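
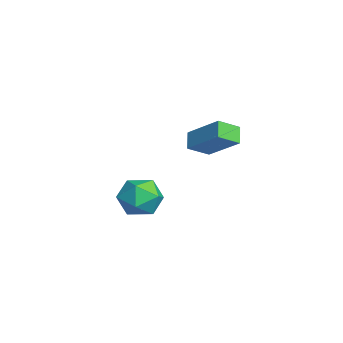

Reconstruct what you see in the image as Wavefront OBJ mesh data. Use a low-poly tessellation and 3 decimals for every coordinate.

v 0.566 1.186 2.019
v 0.879 0.177 2.609
v 1.829 2.269 3.199
v 2.143 1.259 3.789
v 1.277 1.041 1.391
v 1.591 0.031 1.981
v 2.541 2.123 2.571
v 2.854 1.114 3.161
v -2.897 -1.129 -2.525
v -1.985 -0.389 -2.765
v -1.655 -2.611 -2.375
v -0.743 -1.871 -2.615
v -1.334 -1.776 -1.577
v -2.102 -0.86 -1.669
v -1.538 -2.14 -3.471
v -2.306 -1.224 -3.563
v -1.146 -1.013 -3.35
v -1.019 -0.789 -2.179
v -2.621 -2.211 -2.961
v -2.494 -1.987 -1.79
f 2 4 1
f 5 2 1
f 1 4 3
f 3 5 1
f 2 8 4
f 6 2 5
f 6 8 2
f 4 8 3
f 7 5 3
f 3 8 7
f 7 6 5
f 8 6 7
f 9 20 14
f 9 14 10
f 9 10 16
f 9 16 19
f 9 19 20
f 10 14 18
f 14 20 13
f 20 19 11
f 19 16 15
f 16 10 17
f 12 18 13
f 12 13 11
f 12 11 15
f 12 15 17
f 12 17 18
f 13 18 14
f 11 13 20
f 15 11 19
f 17 15 16
f 18 17 10



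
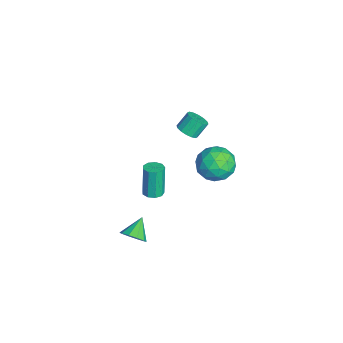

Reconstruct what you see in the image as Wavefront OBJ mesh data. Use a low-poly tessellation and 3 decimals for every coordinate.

v -1.826 1.555 3.395
v -1.235 1.455 3.695
v -1.543 2.065 4.505
v -2.134 2.165 4.205
v -1.19 1.737 3.499
v -1.498 2.348 4.309
v -1.315 1.971 3.275
v -1.623 2.581 4.086
v -1.577 2.093 3.084
v -1.885 2.704 3.894
v -1.906 2.071 2.976
v -2.213 2.682 3.786
v -2.213 1.911 2.98
v -2.521 2.521 3.79
v -2.417 1.655 3.095
v -2.725 2.265 3.905
v -2.462 1.372 3.291
v -2.77 1.983 4.101
v -2.337 1.139 3.514
v -2.645 1.749 4.325
v -2.075 1.016 3.706
v -2.383 1.627 4.516
v -1.747 1.038 3.814
v -2.054 1.649 4.624
v -1.439 1.199 3.81
v -1.747 1.809 4.62
v 0.231 -1.57 -3.885
v 0.79 -1.373 -3.362
v -0.711 -0.99 -3.095
v 0.747 -1.007 -3.682
v 0.507 -0.856 -4.08
v 0.162 -0.977 -4.403
v -0.157 -1.325 -4.528
v -0.327 -1.766 -4.408
v -0.284 -2.133 -4.088
v -0.044 -2.284 -3.691
v 0.301 -2.163 -3.368
v 0.62 -1.815 -3.242
v -2.471 4.096 0.042
v -1.273 4.065 0.008
v -2.507 2.215 0.512
v -1.309 2.184 0.478
v -1.868 2.793 1.346
v -1.846 3.956 1.055
v -1.934 2.324 -0.535
v -1.912 3.487 -0.826
v -0.942 2.97 -0.349
v -0.9 3.26 0.813
v -2.88 3.02 -0.293
v -2.838 3.31 0.869
v -1.869 4.246 -0.016
v -1.911 2.034 0.536
v -2.239 2.392 1.047
v -1.535 2.374 1.026
v -2.206 4.182 0.599
v -1.502 4.163 0.579
v -1.851 3.416 1.365
v -2.278 2.117 -0.059
v -1.574 2.098 -0.079
v -2.245 3.906 -0.506
v -1.541 3.888 -0.527
v -1.929 2.864 -0.845
v -0.97 3.584 -0.247
v -0.991 2.478 0.03
v -1.359 2.561 -0.565
v -1.346 3.244 -0.736
v -0.946 3.754 0.437
v -0.967 2.648 0.713
v -1.295 3.006 1.223
v -1.282 3.69 1.052
v -0.751 3.11 0.227
v -2.813 3.632 -0.193
v -2.834 2.526 0.083
v -2.498 2.59 -0.532
v -2.485 3.274 -0.703
v -2.789 3.802 0.49
v -2.81 2.696 0.767
v -2.434 3.036 1.256
v -2.421 3.719 1.085
v -3.029 3.17 0.293
v -3.754 -0.164 -4.11
v -3.332 0.298 -4.037
v -3.764 0.386 -2.097
v -4.186 -0.076 -2.17
v -3.719 0.465 -4.131
v -4.15 0.552 -2.19
v -4.122 0.337 -4.215
v -4.553 0.425 -2.274
v -4.353 -0.025 -4.25
v -4.784 0.063 -2.309
v -4.304 -0.452 -4.219
v -4.735 -0.364 -2.279
v -3.998 -0.744 -4.138
v -4.429 -0.657 -2.198
v -3.578 -0.765 -4.044
v -4.009 -0.677 -2.103
v -3.24 -0.504 -3.981
v -3.672 -0.417 -2.04
v -3.143 -0.084 -3.978
v -3.575 0.003 -2.037
f 2 1 5
f 2 5 3
f 3 5 6
f 3 6 4
f 5 1 7
f 5 7 6
f 6 7 8
f 6 8 4
f 7 1 9
f 7 9 8
f 8 9 10
f 8 10 4
f 9 1 11
f 9 11 10
f 10 11 12
f 10 12 4
f 11 1 13
f 11 13 12
f 12 13 14
f 12 14 4
f 13 1 15
f 13 15 14
f 14 15 16
f 14 16 4
f 15 1 17
f 15 17 16
f 16 17 18
f 16 18 4
f 17 1 19
f 17 19 18
f 18 19 20
f 18 20 4
f 19 1 21
f 19 21 20
f 20 21 22
f 20 22 4
f 21 1 23
f 21 23 22
f 22 23 24
f 22 24 4
f 23 1 25
f 23 25 24
f 24 25 26
f 24 26 4
f 25 1 2
f 25 2 26
f 26 2 3
f 26 3 4
f 28 27 30
f 28 30 29
f 30 27 31
f 30 31 29
f 31 27 32
f 31 32 29
f 32 27 33
f 32 33 29
f 33 27 34
f 33 34 29
f 34 27 35
f 34 35 29
f 35 27 36
f 35 36 29
f 36 27 37
f 36 37 29
f 37 27 38
f 37 38 29
f 38 27 28
f 38 28 29
f 39 76 55
f 76 50 79
f 55 79 44
f 76 79 55
f 39 55 51
f 55 44 56
f 51 56 40
f 55 56 51
f 39 51 60
f 51 40 61
f 60 61 46
f 51 61 60
f 39 60 72
f 60 46 75
f 72 75 49
f 60 75 72
f 39 72 76
f 72 49 80
f 76 80 50
f 72 80 76
f 40 56 67
f 56 44 70
f 67 70 48
f 56 70 67
f 44 79 57
f 79 50 78
f 57 78 43
f 79 78 57
f 50 80 77
f 80 49 73
f 77 73 41
f 80 73 77
f 49 75 74
f 75 46 62
f 74 62 45
f 75 62 74
f 46 61 66
f 61 40 63
f 66 63 47
f 61 63 66
f 42 68 54
f 68 48 69
f 54 69 43
f 68 69 54
f 42 54 52
f 54 43 53
f 52 53 41
f 54 53 52
f 42 52 59
f 52 41 58
f 59 58 45
f 52 58 59
f 42 59 64
f 59 45 65
f 64 65 47
f 59 65 64
f 42 64 68
f 64 47 71
f 68 71 48
f 64 71 68
f 43 69 57
f 69 48 70
f 57 70 44
f 69 70 57
f 41 53 77
f 53 43 78
f 77 78 50
f 53 78 77
f 45 58 74
f 58 41 73
f 74 73 49
f 58 73 74
f 47 65 66
f 65 45 62
f 66 62 46
f 65 62 66
f 48 71 67
f 71 47 63
f 67 63 40
f 71 63 67
f 82 81 85
f 82 85 83
f 83 85 86
f 83 86 84
f 85 81 87
f 85 87 86
f 86 87 88
f 86 88 84
f 87 81 89
f 87 89 88
f 88 89 90
f 88 90 84
f 89 81 91
f 89 91 90
f 90 91 92
f 90 92 84
f 91 81 93
f 91 93 92
f 92 93 94
f 92 94 84
f 93 81 95
f 93 95 94
f 94 95 96
f 94 96 84
f 95 81 97
f 95 97 96
f 96 97 98
f 96 98 84
f 97 81 99
f 97 99 98
f 98 99 100
f 98 100 84
f 99 81 82
f 99 82 100
f 100 82 83
f 100 83 84



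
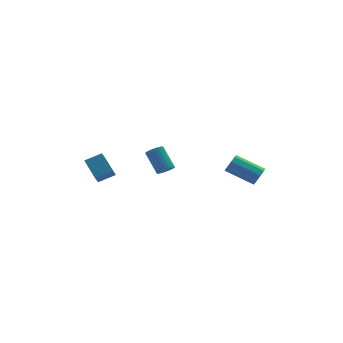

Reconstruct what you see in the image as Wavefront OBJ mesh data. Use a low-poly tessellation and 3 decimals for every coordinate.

v -0.458 2.187 2.471
v -0.112 2.541 2.189
v -0.376 3.707 3.326
v -0.722 3.353 3.609
v -0.308 2.588 2.095
v -0.572 3.754 3.232
v -0.527 2.574 2.059
v -0.791 3.74 3.196
v -0.736 2.501 2.085
v -1 3.667 3.222
v -0.902 2.38 2.17
v -1.166 3.546 3.307
v -1 2.23 2.301
v -1.264 3.396 3.439
v -1.016 2.073 2.458
v -1.28 3.239 3.596
v -0.947 1.934 2.617
v -1.211 3.1 3.755
v -0.804 1.833 2.754
v -1.068 2.999 3.891
v -0.608 1.786 2.848
v -0.872 2.952 3.985
v -0.389 1.8 2.884
v -0.653 2.966 4.021
v -0.18 1.873 2.858
v -0.444 3.039 3.995
v -0.014 1.994 2.773
v -0.278 3.16 3.91
v 0.084 2.144 2.641
v -0.18 3.31 3.779
v 0.1 2.301 2.484
v -0.164 3.467 3.622
v 0.031 2.44 2.325
v -0.233 3.606 3.463
v -4.574 2.805 2.424
v -3.538 2.69 2.86
v -4.744 4.137 3.177
v -3.708 4.023 3.613
v -4.252 3.217 1.767
v -3.216 3.103 2.203
v -4.422 4.55 2.52
v -3.386 4.435 2.956
v 4.468 -0.017 2.037
v 4.902 0.135 2.525
v 3.565 1.29 3.351
v 3.132 1.137 2.863
v 4.944 0.433 2.178
v 3.608 1.587 3.004
v 4.764 0.519 1.766
v 3.428 1.674 2.592
v 4.446 0.355 1.48
v 3.109 1.509 2.306
v 4.138 0.016 1.455
v 2.801 1.171 2.281
v 3.984 -0.338 1.702
v 2.648 0.817 2.528
v 4.058 -0.542 2.106
v 2.721 0.613 2.932
v 4.323 -0.501 2.478
v 2.986 0.654 3.304
v 4.656 -0.233 2.643
v 3.32 0.922 3.469
f 2 1 5
f 2 5 3
f 3 5 6
f 3 6 4
f 5 1 7
f 5 7 6
f 6 7 8
f 6 8 4
f 7 1 9
f 7 9 8
f 8 9 10
f 8 10 4
f 9 1 11
f 9 11 10
f 10 11 12
f 10 12 4
f 11 1 13
f 11 13 12
f 12 13 14
f 12 14 4
f 13 1 15
f 13 15 14
f 14 15 16
f 14 16 4
f 15 1 17
f 15 17 16
f 16 17 18
f 16 18 4
f 17 1 19
f 17 19 18
f 18 19 20
f 18 20 4
f 19 1 21
f 19 21 20
f 20 21 22
f 20 22 4
f 21 1 23
f 21 23 22
f 22 23 24
f 22 24 4
f 23 1 25
f 23 25 24
f 24 25 26
f 24 26 4
f 25 1 27
f 25 27 26
f 26 27 28
f 26 28 4
f 27 1 29
f 27 29 28
f 28 29 30
f 28 30 4
f 29 1 31
f 29 31 30
f 30 31 32
f 30 32 4
f 31 1 33
f 31 33 32
f 32 33 34
f 32 34 4
f 33 1 2
f 33 2 34
f 34 2 3
f 34 3 4
f 36 38 35
f 39 36 35
f 35 38 37
f 37 39 35
f 36 42 38
f 40 36 39
f 40 42 36
f 38 42 37
f 41 39 37
f 37 42 41
f 41 40 39
f 42 40 41
f 44 43 47
f 44 47 45
f 45 47 48
f 45 48 46
f 47 43 49
f 47 49 48
f 48 49 50
f 48 50 46
f 49 43 51
f 49 51 50
f 50 51 52
f 50 52 46
f 51 43 53
f 51 53 52
f 52 53 54
f 52 54 46
f 53 43 55
f 53 55 54
f 54 55 56
f 54 56 46
f 55 43 57
f 55 57 56
f 56 57 58
f 56 58 46
f 57 43 59
f 57 59 58
f 58 59 60
f 58 60 46
f 59 43 61
f 59 61 60
f 60 61 62
f 60 62 46
f 61 43 44
f 61 44 62
f 62 44 45
f 62 45 46



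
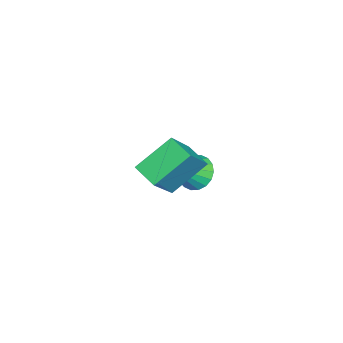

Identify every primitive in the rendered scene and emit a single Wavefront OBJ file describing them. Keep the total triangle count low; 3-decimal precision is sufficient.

v -2.071 0.654 0.486
v -1.579 0.511 0.024
v -1.189 -0.334 1.734
v -1.476 0.769 0.156
v -1.492 1.004 0.353
v -1.622 1.17 0.576
v -1.841 1.233 0.782
v -2.106 1.182 0.929
v -2.364 1.027 0.988
v -2.564 0.797 0.948
v -2.666 0.539 0.816
v -2.651 0.304 0.619
v -2.521 0.138 0.396
v -2.302 0.075 0.19
v -2.037 0.126 0.044
v -1.779 0.281 -0.016
v -0.178 0.498 3.635
v 1.027 0.028 5.187
v 0.414 1.103 3.358
v 1.619 0.633 4.91
v 0.501 -0.553 2.79
v 1.706 -1.023 4.342
v 1.093 0.052 2.513
v 2.298 -0.418 4.065
f 2 1 4
f 2 4 3
f 4 1 5
f 4 5 3
f 5 1 6
f 5 6 3
f 6 1 7
f 6 7 3
f 7 1 8
f 7 8 3
f 8 1 9
f 8 9 3
f 9 1 10
f 9 10 3
f 10 1 11
f 10 11 3
f 11 1 12
f 11 12 3
f 12 1 13
f 12 13 3
f 13 1 14
f 13 14 3
f 14 1 15
f 14 15 3
f 15 1 16
f 15 16 3
f 16 1 2
f 16 2 3
f 18 20 17
f 21 18 17
f 17 20 19
f 19 21 17
f 18 24 20
f 22 18 21
f 22 24 18
f 20 24 19
f 23 21 19
f 19 24 23
f 23 22 21
f 24 22 23



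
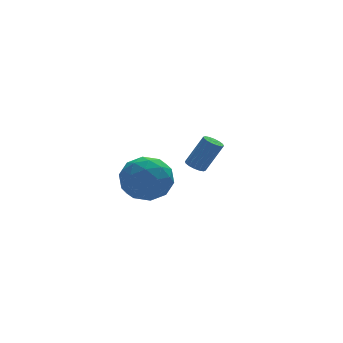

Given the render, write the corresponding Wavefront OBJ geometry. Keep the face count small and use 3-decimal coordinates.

v -2.269 -1.754 -1.463
v -1.799 -2.379 -0.527
v -3.761 -3.041 -1.573
v -3.291 -3.666 -0.637
v -3.763 -2.557 -0.453
v -2.84 -1.761 -0.385
v -2.72 -3.659 -1.715
v -1.797 -2.863 -1.647
v -2.077 -3.557 -0.683
v -2.722 -2.876 0.097
v -2.838 -2.544 -2.197
v -3.483 -1.863 -1.417
v -1.903 -1.954 -0.985
v -3.657 -3.466 -1.115
v -3.934 -2.814 -1.006
v -3.658 -3.182 -0.457
v -2.515 -1.59 -0.902
v -2.239 -1.958 -0.352
v -3.393 -2.062 -0.308
v -3.321 -3.462 -1.748
v -3.045 -3.83 -1.198
v -1.902 -2.238 -1.643
v -1.626 -2.606 -1.094
v -2.167 -3.358 -1.792
v -1.79 -3.013 -0.527
v -2.667 -3.77 -0.592
v -2.331 -3.765 -1.225
v -1.789 -3.298 -1.185
v -2.169 -2.613 -0.069
v -3.046 -3.369 -0.133
v -3.323 -2.717 -0.025
v -2.781 -2.25 0.015
v -2.333 -3.305 -0.16
v -2.514 -2.051 -1.967
v -3.391 -2.807 -2.031
v -2.779 -3.17 -2.115
v -2.237 -2.703 -2.075
v -2.893 -1.65 -1.508
v -3.77 -2.407 -1.573
v -3.771 -2.122 -0.915
v -3.229 -1.655 -0.875
v -3.227 -2.115 -1.94
v 1.579 2.842 -3.762
v 1.982 3.113 -3.973
v 2.825 3.01 -2.488
v 2.421 2.738 -2.278
v 1.817 3.304 -3.865
v 2.659 3.201 -2.381
v 1.587 3.371 -3.73
v 2.43 3.267 -2.246
v 1.356 3.296 -3.604
v 2.198 3.193 -2.12
v 1.184 3.099 -3.52
v 2.026 2.996 -2.036
v 1.118 2.833 -3.501
v 1.96 2.73 -2.017
v 1.175 2.57 -3.552
v 2.018 2.467 -2.067
v 1.341 2.379 -3.659
v 2.183 2.276 -2.175
v 1.57 2.313 -3.794
v 2.413 2.209 -2.31
v 1.802 2.387 -3.92
v 2.644 2.284 -2.436
v 1.974 2.584 -4.004
v 2.816 2.481 -2.52
v 2.04 2.85 -4.023
v 2.882 2.747 -2.539
f 1 38 17
f 38 12 41
f 17 41 6
f 38 41 17
f 1 17 13
f 17 6 18
f 13 18 2
f 17 18 13
f 1 13 22
f 13 2 23
f 22 23 8
f 13 23 22
f 1 22 34
f 22 8 37
f 34 37 11
f 22 37 34
f 1 34 38
f 34 11 42
f 38 42 12
f 34 42 38
f 2 18 29
f 18 6 32
f 29 32 10
f 18 32 29
f 6 41 19
f 41 12 40
f 19 40 5
f 41 40 19
f 12 42 39
f 42 11 35
f 39 35 3
f 42 35 39
f 11 37 36
f 37 8 24
f 36 24 7
f 37 24 36
f 8 23 28
f 23 2 25
f 28 25 9
f 23 25 28
f 4 30 16
f 30 10 31
f 16 31 5
f 30 31 16
f 4 16 14
f 16 5 15
f 14 15 3
f 16 15 14
f 4 14 21
f 14 3 20
f 21 20 7
f 14 20 21
f 4 21 26
f 21 7 27
f 26 27 9
f 21 27 26
f 4 26 30
f 26 9 33
f 30 33 10
f 26 33 30
f 5 31 19
f 31 10 32
f 19 32 6
f 31 32 19
f 3 15 39
f 15 5 40
f 39 40 12
f 15 40 39
f 7 20 36
f 20 3 35
f 36 35 11
f 20 35 36
f 9 27 28
f 27 7 24
f 28 24 8
f 27 24 28
f 10 33 29
f 33 9 25
f 29 25 2
f 33 25 29
f 44 43 47
f 44 47 45
f 45 47 48
f 45 48 46
f 47 43 49
f 47 49 48
f 48 49 50
f 48 50 46
f 49 43 51
f 49 51 50
f 50 51 52
f 50 52 46
f 51 43 53
f 51 53 52
f 52 53 54
f 52 54 46
f 53 43 55
f 53 55 54
f 54 55 56
f 54 56 46
f 55 43 57
f 55 57 56
f 56 57 58
f 56 58 46
f 57 43 59
f 57 59 58
f 58 59 60
f 58 60 46
f 59 43 61
f 59 61 60
f 60 61 62
f 60 62 46
f 61 43 63
f 61 63 62
f 62 63 64
f 62 64 46
f 63 43 65
f 63 65 64
f 64 65 66
f 64 66 46
f 65 43 67
f 65 67 66
f 66 67 68
f 66 68 46
f 67 43 44
f 67 44 68
f 68 44 45
f 68 45 46



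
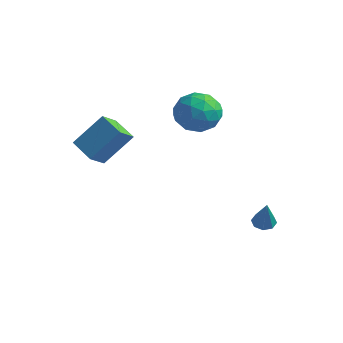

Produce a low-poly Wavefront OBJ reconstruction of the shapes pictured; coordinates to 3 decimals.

v 1.898 2.034 -4.001
v 2.459 2.011 -4.24
v 2.542 1.506 -2.439
v 2.36 2.429 -4.058
v 1.99 2.616 -3.842
v 1.567 2.462 -3.719
v 1.337 2.058 -3.762
v 1.436 1.64 -3.944
v 1.806 1.453 -4.16
v 2.229 1.606 -4.282
v -3.311 -3.318 -0.045
v -3.197 -4.277 0.615
v -4.704 -3.124 0.478
v -4.589 -4.084 1.138
v -2.551 -2.136 1.542
v -2.436 -3.096 2.202
v -3.943 -1.943 2.065
v -3.829 -2.902 2.725
v -2.635 1.38 3.016
v -1.852 2.315 2.693
v -1.448 0.045 2.027
v -0.665 0.98 1.704
v -0.746 0.613 2.908
v -1.479 1.438 3.52
v -1.821 0.922 1.2
v -2.554 1.747 1.812
v -1.349 2.032 1.571
v -0.685 1.841 2.626
v -2.615 0.519 2.094
v -1.951 0.328 3.149
v -2.347 1.965 2.941
v -0.953 0.395 1.779
v -1 0.179 2.486
v -0.54 0.729 2.297
v -2.128 1.449 3.427
v -1.668 1.999 3.237
v -1.018 0.998 3.364
v -1.632 0.361 1.483
v -1.172 0.911 1.293
v -2.76 1.631 2.423
v -2.3 2.181 2.234
v -2.282 1.362 1.356
v -1.592 2.348 2.092
v -0.894 1.564 1.51
v -1.573 1.53 1.215
v -2.005 2.015 1.574
v -1.201 2.236 2.712
v -0.504 1.451 2.131
v -0.551 1.235 2.839
v -0.982 1.72 3.198
v -0.906 2.07 2.053
v -2.796 0.909 2.589
v -2.099 0.124 2.008
v -2.318 0.64 1.522
v -2.749 1.125 1.881
v -2.406 0.796 3.21
v -1.708 0.012 2.628
v -1.295 0.345 3.146
v -1.727 0.83 3.505
v -2.394 0.29 2.667
f 2 1 4
f 2 4 3
f 4 1 5
f 4 5 3
f 5 1 6
f 5 6 3
f 6 1 7
f 6 7 3
f 7 1 8
f 7 8 3
f 8 1 9
f 8 9 3
f 9 1 10
f 9 10 3
f 10 1 2
f 10 2 3
f 12 14 11
f 15 12 11
f 11 14 13
f 13 15 11
f 12 18 14
f 16 12 15
f 16 18 12
f 14 18 13
f 17 15 13
f 13 18 17
f 17 16 15
f 18 16 17
f 19 56 35
f 56 30 59
f 35 59 24
f 56 59 35
f 19 35 31
f 35 24 36
f 31 36 20
f 35 36 31
f 19 31 40
f 31 20 41
f 40 41 26
f 31 41 40
f 19 40 52
f 40 26 55
f 52 55 29
f 40 55 52
f 19 52 56
f 52 29 60
f 56 60 30
f 52 60 56
f 20 36 47
f 36 24 50
f 47 50 28
f 36 50 47
f 24 59 37
f 59 30 58
f 37 58 23
f 59 58 37
f 30 60 57
f 60 29 53
f 57 53 21
f 60 53 57
f 29 55 54
f 55 26 42
f 54 42 25
f 55 42 54
f 26 41 46
f 41 20 43
f 46 43 27
f 41 43 46
f 22 48 34
f 48 28 49
f 34 49 23
f 48 49 34
f 22 34 32
f 34 23 33
f 32 33 21
f 34 33 32
f 22 32 39
f 32 21 38
f 39 38 25
f 32 38 39
f 22 39 44
f 39 25 45
f 44 45 27
f 39 45 44
f 22 44 48
f 44 27 51
f 48 51 28
f 44 51 48
f 23 49 37
f 49 28 50
f 37 50 24
f 49 50 37
f 21 33 57
f 33 23 58
f 57 58 30
f 33 58 57
f 25 38 54
f 38 21 53
f 54 53 29
f 38 53 54
f 27 45 46
f 45 25 42
f 46 42 26
f 45 42 46
f 28 51 47
f 51 27 43
f 47 43 20
f 51 43 47



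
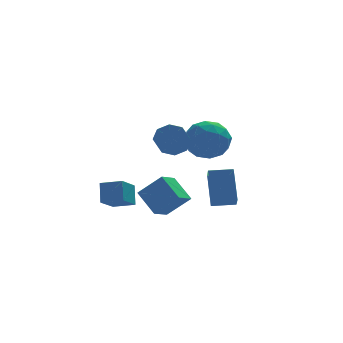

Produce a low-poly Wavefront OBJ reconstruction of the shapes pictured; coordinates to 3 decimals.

v -0.081 -2.716 1.66
v 0.515 -2.531 2.237
v 0.217 -3.379 2.817
v -0.379 -3.564 2.24
v -0.054 -2.243 2.366
v -0.352 -3.092 2.946
v -0.639 -2.232 2.081
v -0.937 -3.081 2.661
v -0.897 -2.505 1.55
v -1.195 -3.353 2.13
v -0.677 -2.901 1.083
v -0.975 -3.749 1.663
v -0.108 -3.188 0.954
v -0.406 -4.037 1.534
v 0.477 -3.199 1.239
v 0.179 -4.048 1.819
v 0.735 -2.927 1.77
v 0.437 -3.775 2.35
v -1.241 -3.916 -2.527
v -1.852 -2.817 -1.522
v -0.478 -3.087 -2.97
v -1.09 -1.988 -1.965
v -0.13 -4.332 -1.395
v -0.742 -3.233 -0.39
v 0.632 -3.503 -1.838
v 0.021 -2.404 -0.833
v 0.822 -1.51 1.307
v 1.911 -1.505 0.713
v 1.429 -3.075 2.407
v 2.518 -3.07 1.813
v 2.23 -2.145 2.589
v 1.854 -1.178 1.909
v 1.486 -3.402 1.211
v 1.11 -2.435 0.531
v 2.321 -2.674 0.654
v 2.781 -1.897 1.505
v 0.559 -2.683 1.615
v 1.019 -1.906 2.466
v 1.313 -1.37 0.913
v 2.027 -3.21 2.207
v 1.857 -2.667 2.662
v 2.498 -2.664 2.313
v 1.28 -1.178 1.616
v 1.92 -1.175 1.267
v 2.108 -1.551 2.37
v 1.42 -3.405 1.853
v 2.06 -3.402 1.504
v 0.842 -1.916 0.807
v 1.483 -1.913 0.458
v 1.232 -3.029 0.75
v 2.195 -2.054 0.53
v 2.552 -2.974 1.176
v 1.944 -3.169 0.823
v 1.724 -2.601 0.423
v 2.465 -1.597 1.03
v 2.822 -2.518 1.677
v 2.652 -1.974 2.132
v 2.432 -1.405 1.733
v 2.706 -2.285 0.995
v 0.518 -2.062 1.443
v 0.875 -2.983 2.09
v 0.908 -3.175 1.387
v 0.688 -2.606 0.988
v 0.788 -1.606 1.944
v 1.145 -2.526 2.59
v 1.616 -1.979 2.697
v 1.396 -1.411 2.297
v 0.634 -2.295 2.125
v 2.643 1.368 -4.332
v 2.467 0.374 -3.612
v 2.707 2.58 -2.643
v 2.531 1.586 -1.923
v 3.929 1.194 -4.257
v 3.753 0.2 -3.537
v 3.993 2.406 -2.568
v 3.817 1.412 -1.848
v -2.097 3.256 -4.751
v -2.918 2.064 -3.939
v -2.018 3.95 -3.654
v -2.839 2.758 -2.842
v -1.021 2.702 -4.478
v -1.842 1.51 -3.666
v -0.942 3.396 -3.381
v -1.763 2.204 -2.569
f 2 1 5
f 2 5 3
f 3 5 6
f 3 6 4
f 5 1 7
f 5 7 6
f 6 7 8
f 6 8 4
f 7 1 9
f 7 9 8
f 8 9 10
f 8 10 4
f 9 1 11
f 9 11 10
f 10 11 12
f 10 12 4
f 11 1 13
f 11 13 12
f 12 13 14
f 12 14 4
f 13 1 15
f 13 15 14
f 14 15 16
f 14 16 4
f 15 1 17
f 15 17 16
f 16 17 18
f 16 18 4
f 17 1 2
f 17 2 18
f 18 2 3
f 18 3 4
f 20 22 19
f 23 20 19
f 19 22 21
f 21 23 19
f 20 26 22
f 24 20 23
f 24 26 20
f 22 26 21
f 25 23 21
f 21 26 25
f 25 24 23
f 26 24 25
f 27 64 43
f 64 38 67
f 43 67 32
f 64 67 43
f 27 43 39
f 43 32 44
f 39 44 28
f 43 44 39
f 27 39 48
f 39 28 49
f 48 49 34
f 39 49 48
f 27 48 60
f 48 34 63
f 60 63 37
f 48 63 60
f 27 60 64
f 60 37 68
f 64 68 38
f 60 68 64
f 28 44 55
f 44 32 58
f 55 58 36
f 44 58 55
f 32 67 45
f 67 38 66
f 45 66 31
f 67 66 45
f 38 68 65
f 68 37 61
f 65 61 29
f 68 61 65
f 37 63 62
f 63 34 50
f 62 50 33
f 63 50 62
f 34 49 54
f 49 28 51
f 54 51 35
f 49 51 54
f 30 56 42
f 56 36 57
f 42 57 31
f 56 57 42
f 30 42 40
f 42 31 41
f 40 41 29
f 42 41 40
f 30 40 47
f 40 29 46
f 47 46 33
f 40 46 47
f 30 47 52
f 47 33 53
f 52 53 35
f 47 53 52
f 30 52 56
f 52 35 59
f 56 59 36
f 52 59 56
f 31 57 45
f 57 36 58
f 45 58 32
f 57 58 45
f 29 41 65
f 41 31 66
f 65 66 38
f 41 66 65
f 33 46 62
f 46 29 61
f 62 61 37
f 46 61 62
f 35 53 54
f 53 33 50
f 54 50 34
f 53 50 54
f 36 59 55
f 59 35 51
f 55 51 28
f 59 51 55
f 70 72 69
f 73 70 69
f 69 72 71
f 71 73 69
f 70 76 72
f 74 70 73
f 74 76 70
f 72 76 71
f 75 73 71
f 71 76 75
f 75 74 73
f 76 74 75
f 78 80 77
f 81 78 77
f 77 80 79
f 79 81 77
f 78 84 80
f 82 78 81
f 82 84 78
f 80 84 79
f 83 81 79
f 79 84 83
f 83 82 81
f 84 82 83



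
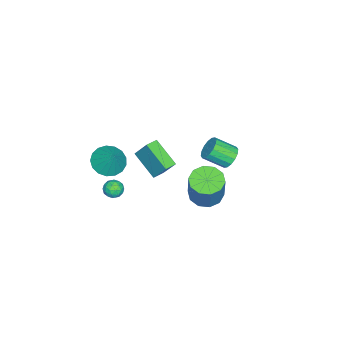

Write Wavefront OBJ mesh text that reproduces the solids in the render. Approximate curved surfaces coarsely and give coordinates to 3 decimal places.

v 1.215 3.454 2.91
v 1.449 3.107 2.3
v 1.84 1.999 3.08
v 1.605 2.346 3.69
v 1.753 3.303 2.426
v 2.144 2.195 3.206
v 1.913 3.539 2.681
v 2.304 2.432 3.462
v 1.886 3.753 2.998
v 2.277 2.645 3.778
v 1.678 3.886 3.291
v 2.069 2.779 4.072
v 1.347 3.904 3.482
v 1.738 2.796 4.263
v 0.98 3.801 3.52
v 1.371 2.693 4.3
v 0.676 3.605 3.394
v 1.067 2.497 4.174
v 0.516 3.368 3.138
v 0.907 2.261 3.919
v 0.543 3.155 2.822
v 0.934 2.047 3.602
v 0.751 3.021 2.528
v 1.142 1.914 3.309
v 1.082 3.004 2.337
v 1.473 1.896 3.118
v 2.736 2.659 0.851
v 3.463 2.028 0.667
v 4.251 2.37 2.605
v 3.524 3.001 2.789
v 3.646 2.579 0.495
v 4.434 2.921 2.433
v 3.481 3.161 0.46
v 4.269 3.503 2.398
v 3.032 3.551 0.573
v 3.82 3.893 2.512
v 2.47 3.6 0.793
v 3.258 3.942 2.731
v 2.009 3.29 1.035
v 2.797 3.632 2.973
v 1.826 2.739 1.207
v 2.614 3.081 3.145
v 1.991 2.157 1.242
v 2.779 2.499 3.18
v 2.44 1.767 1.128
v 3.228 2.109 3.067
v 3.002 1.718 0.909
v 3.79 2.06 2.847
v 2.507 -3.126 1.427
v 3.328 -2.896 0.868
v 3.173 -2.434 2.693
v 3.035 -2.509 0.811
v 2.621 -2.264 0.895
v 2.181 -2.217 1.1
v 1.816 -2.377 1.381
v 1.608 -2.71 1.672
v 1.607 -3.138 1.907
v 1.811 -3.563 2.032
v 2.175 -3.888 2.018
v 2.615 -4.039 1.869
v 3.03 -3.981 1.619
v 3.325 -3.727 1.324
v 3.432 -3.335 1.053
v -4.664 -4.056 -3.891
v -4.384 -3.165 -2.519
v -3.927 -2.551 -5.019
v -3.647 -1.66 -3.646
v -3.913 -4.38 -3.834
v -3.633 -3.489 -2.461
v -3.176 -2.875 -4.961
v -2.896 -1.984 -3.589
v 1.484 -2.76 -1.42
v 2.103 -2.601 -1.363
v 1.757 -3.679 -1.817
v 2.376 -3.52 -1.76
v 2.023 -3.628 -1.235
v 1.854 -3.059 -0.99
v 2.006 -3.221 -2.19
v 1.837 -2.652 -1.945
v 2.425 -2.885 -1.839
v 2.436 -3.137 -1.249
v 1.424 -3.143 -1.931
v 1.435 -3.395 -1.341
v 1.769 -2.6 -1.357
v 2.091 -3.68 -1.823
v 1.883 -3.744 -1.515
v 2.247 -3.65 -1.481
v 1.623 -2.869 -1.138
v 1.987 -2.776 -1.104
v 1.94 -3.379 -1.029
v 1.873 -3.504 -2.076
v 2.237 -3.411 -2.042
v 1.613 -2.63 -1.699
v 1.977 -2.536 -1.665
v 1.92 -2.901 -2.151
v 2.323 -2.673 -1.603
v 2.483 -3.214 -1.836
v 2.266 -3.038 -2.089
v 2.167 -2.704 -1.945
v 2.329 -2.821 -1.256
v 2.489 -3.362 -1.489
v 2.282 -3.425 -1.181
v 2.183 -3.091 -1.037
v 2.518 -2.989 -1.536
v 1.371 -2.918 -1.691
v 1.531 -3.459 -1.924
v 1.677 -3.189 -2.143
v 1.578 -2.855 -1.999
v 1.377 -3.066 -1.344
v 1.537 -3.607 -1.577
v 1.693 -3.576 -1.235
v 1.594 -3.242 -1.091
v 1.342 -3.291 -1.644
f 2 1 5
f 2 5 3
f 3 5 6
f 3 6 4
f 5 1 7
f 5 7 6
f 6 7 8
f 6 8 4
f 7 1 9
f 7 9 8
f 8 9 10
f 8 10 4
f 9 1 11
f 9 11 10
f 10 11 12
f 10 12 4
f 11 1 13
f 11 13 12
f 12 13 14
f 12 14 4
f 13 1 15
f 13 15 14
f 14 15 16
f 14 16 4
f 15 1 17
f 15 17 16
f 16 17 18
f 16 18 4
f 17 1 19
f 17 19 18
f 18 19 20
f 18 20 4
f 19 1 21
f 19 21 20
f 20 21 22
f 20 22 4
f 21 1 23
f 21 23 22
f 22 23 24
f 22 24 4
f 23 1 25
f 23 25 24
f 24 25 26
f 24 26 4
f 25 1 2
f 25 2 26
f 26 2 3
f 26 3 4
f 28 27 31
f 28 31 29
f 29 31 32
f 29 32 30
f 31 27 33
f 31 33 32
f 32 33 34
f 32 34 30
f 33 27 35
f 33 35 34
f 34 35 36
f 34 36 30
f 35 27 37
f 35 37 36
f 36 37 38
f 36 38 30
f 37 27 39
f 37 39 38
f 38 39 40
f 38 40 30
f 39 27 41
f 39 41 40
f 40 41 42
f 40 42 30
f 41 27 43
f 41 43 42
f 42 43 44
f 42 44 30
f 43 27 45
f 43 45 44
f 44 45 46
f 44 46 30
f 45 27 47
f 45 47 46
f 46 47 48
f 46 48 30
f 47 27 28
f 47 28 48
f 48 28 29
f 48 29 30
f 50 49 52
f 50 52 51
f 52 49 53
f 52 53 51
f 53 49 54
f 53 54 51
f 54 49 55
f 54 55 51
f 55 49 56
f 55 56 51
f 56 49 57
f 56 57 51
f 57 49 58
f 57 58 51
f 58 49 59
f 58 59 51
f 59 49 60
f 59 60 51
f 60 49 61
f 60 61 51
f 61 49 62
f 61 62 51
f 62 49 63
f 62 63 51
f 63 49 50
f 63 50 51
f 65 67 64
f 68 65 64
f 64 67 66
f 66 68 64
f 65 71 67
f 69 65 68
f 69 71 65
f 67 71 66
f 70 68 66
f 66 71 70
f 70 69 68
f 71 69 70
f 72 109 88
f 109 83 112
f 88 112 77
f 109 112 88
f 72 88 84
f 88 77 89
f 84 89 73
f 88 89 84
f 72 84 93
f 84 73 94
f 93 94 79
f 84 94 93
f 72 93 105
f 93 79 108
f 105 108 82
f 93 108 105
f 72 105 109
f 105 82 113
f 109 113 83
f 105 113 109
f 73 89 100
f 89 77 103
f 100 103 81
f 89 103 100
f 77 112 90
f 112 83 111
f 90 111 76
f 112 111 90
f 83 113 110
f 113 82 106
f 110 106 74
f 113 106 110
f 82 108 107
f 108 79 95
f 107 95 78
f 108 95 107
f 79 94 99
f 94 73 96
f 99 96 80
f 94 96 99
f 75 101 87
f 101 81 102
f 87 102 76
f 101 102 87
f 75 87 85
f 87 76 86
f 85 86 74
f 87 86 85
f 75 85 92
f 85 74 91
f 92 91 78
f 85 91 92
f 75 92 97
f 92 78 98
f 97 98 80
f 92 98 97
f 75 97 101
f 97 80 104
f 101 104 81
f 97 104 101
f 76 102 90
f 102 81 103
f 90 103 77
f 102 103 90
f 74 86 110
f 86 76 111
f 110 111 83
f 86 111 110
f 78 91 107
f 91 74 106
f 107 106 82
f 91 106 107
f 80 98 99
f 98 78 95
f 99 95 79
f 98 95 99
f 81 104 100
f 104 80 96
f 100 96 73
f 104 96 100



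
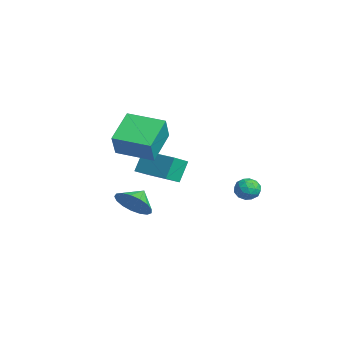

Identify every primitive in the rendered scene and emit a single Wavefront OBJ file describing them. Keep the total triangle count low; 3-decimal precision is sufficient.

v 0.254 1.33 -1.329
v 0.798 1.173 -0.986
v -0.318 0.647 -0.734
v 0.226 0.49 -0.391
v -0.044 1.091 -0.328
v 0.31 1.514 -0.695
v 0.17 0.306 -1.025
v 0.524 0.729 -1.392
v 0.746 0.54 -0.798
v 0.614 1.026 -0.367
v -0.134 0.794 -1.353
v -0.266 1.28 -0.922
v 0.577 1.312 -1.21
v -0.097 0.508 -0.51
v -0.255 0.862 -0.473
v 0.065 0.77 -0.271
v 0.29 1.512 -1.039
v 0.609 1.42 -0.837
v 0.115 1.372 -0.45
v -0.129 0.4 -0.883
v 0.19 0.308 -0.681
v 0.415 1.05 -1.449
v 0.735 0.958 -1.247
v 0.365 0.448 -1.27
v 0.866 0.847 -0.897
v 0.529 0.446 -0.548
v 0.496 0.338 -0.92
v 0.704 0.586 -1.136
v 0.788 1.133 -0.644
v 0.452 0.731 -0.294
v 0.293 1.085 -0.257
v 0.501 1.333 -0.473
v 0.758 0.761 -0.533
v 0.028 1.089 -1.426
v -0.308 0.687 -1.076
v -0.021 0.487 -1.247
v 0.187 0.735 -1.463
v -0.049 1.374 -1.172
v -0.386 0.973 -0.823
v -0.224 1.234 -0.584
v -0.016 1.482 -0.8
v -0.278 1.059 -1.187
v -3.513 -3.495 -2.956
v -2.976 -3.736 -2.122
v -4.067 -2.825 -2.404
v -2.725 -3.366 -2.32
v -2.655 -3.026 -2.663
v -2.782 -2.793 -3.073
v -3.076 -2.721 -3.457
v -3.47 -2.827 -3.725
v -3.873 -3.085 -3.817
v -4.194 -3.438 -3.712
v -4.359 -3.803 -3.433
v -4.33 -4.098 -3.045
v -4.114 -4.255 -2.637
v -3.76 -4.238 -2.301
v -3.349 -4.05 -2.116
v -4.581 -2.078 -0.321
v -4.218 -2.825 0.161
v -2.723 -1.054 -0.131
v -2.36 -1.801 0.351
v -4.18 -2.599 -1.431
v -3.817 -3.346 -0.949
v -2.322 -1.575 -1.241
v -1.959 -2.322 -0.759
v -1.936 -3.958 2.649
v -1.247 -4.287 3.846
v -0.859 -2.456 2.442
v -0.17 -2.785 3.639
v -0.73 -4.955 1.681
v -0.041 -5.284 2.878
v 0.347 -3.453 1.474
v 1.036 -3.782 2.671
f 1 38 17
f 38 12 41
f 17 41 6
f 38 41 17
f 1 17 13
f 17 6 18
f 13 18 2
f 17 18 13
f 1 13 22
f 13 2 23
f 22 23 8
f 13 23 22
f 1 22 34
f 22 8 37
f 34 37 11
f 22 37 34
f 1 34 38
f 34 11 42
f 38 42 12
f 34 42 38
f 2 18 29
f 18 6 32
f 29 32 10
f 18 32 29
f 6 41 19
f 41 12 40
f 19 40 5
f 41 40 19
f 12 42 39
f 42 11 35
f 39 35 3
f 42 35 39
f 11 37 36
f 37 8 24
f 36 24 7
f 37 24 36
f 8 23 28
f 23 2 25
f 28 25 9
f 23 25 28
f 4 30 16
f 30 10 31
f 16 31 5
f 30 31 16
f 4 16 14
f 16 5 15
f 14 15 3
f 16 15 14
f 4 14 21
f 14 3 20
f 21 20 7
f 14 20 21
f 4 21 26
f 21 7 27
f 26 27 9
f 21 27 26
f 4 26 30
f 26 9 33
f 30 33 10
f 26 33 30
f 5 31 19
f 31 10 32
f 19 32 6
f 31 32 19
f 3 15 39
f 15 5 40
f 39 40 12
f 15 40 39
f 7 20 36
f 20 3 35
f 36 35 11
f 20 35 36
f 9 27 28
f 27 7 24
f 28 24 8
f 27 24 28
f 10 33 29
f 33 9 25
f 29 25 2
f 33 25 29
f 44 43 46
f 44 46 45
f 46 43 47
f 46 47 45
f 47 43 48
f 47 48 45
f 48 43 49
f 48 49 45
f 49 43 50
f 49 50 45
f 50 43 51
f 50 51 45
f 51 43 52
f 51 52 45
f 52 43 53
f 52 53 45
f 53 43 54
f 53 54 45
f 54 43 55
f 54 55 45
f 55 43 56
f 55 56 45
f 56 43 57
f 56 57 45
f 57 43 44
f 57 44 45
f 59 61 58
f 62 59 58
f 58 61 60
f 60 62 58
f 59 65 61
f 63 59 62
f 63 65 59
f 61 65 60
f 64 62 60
f 60 65 64
f 64 63 62
f 65 63 64
f 67 69 66
f 70 67 66
f 66 69 68
f 68 70 66
f 67 73 69
f 71 67 70
f 71 73 67
f 69 73 68
f 72 70 68
f 68 73 72
f 72 71 70
f 73 71 72



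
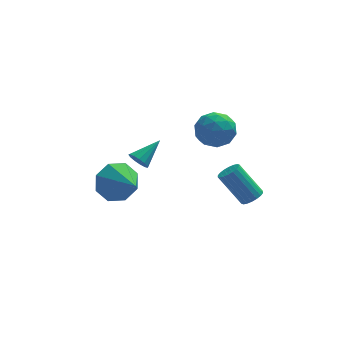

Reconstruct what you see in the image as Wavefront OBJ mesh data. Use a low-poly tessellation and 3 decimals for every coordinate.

v -0.292 3.043 1.739
v 0.367 3.845 1.662
v 0.693 2.135 0.718
v 1.352 2.937 0.641
v 1.262 2.423 1.541
v 0.653 2.983 2.172
v 0.407 2.997 0.208
v -0.202 3.557 0.839
v 0.799 3.816 0.716
v 1.327 3.461 1.54
v -0.267 2.519 0.84
v 0.261 2.164 1.664
v -0.049 3.523 1.791
v 1.109 2.457 0.589
v 1.056 2.154 1.118
v 1.443 2.626 1.073
v 0.119 3.017 2.09
v 0.507 3.488 2.045
v 1.032 2.653 1.974
v 0.553 2.492 0.335
v 0.941 2.963 0.29
v -0.383 3.354 1.307
v 0.004 3.826 1.262
v 0.028 3.327 0.406
v 0.592 3.978 1.189
v 1.171 3.445 0.588
v 0.616 3.48 0.334
v 0.258 3.809 0.705
v 0.903 3.769 1.673
v 1.482 3.236 1.073
v 1.429 2.934 1.602
v 1.071 3.263 1.973
v 1.157 3.753 1.117
v -0.422 2.744 1.307
v 0.157 2.211 0.707
v -0.011 2.717 0.407
v -0.369 3.046 0.778
v -0.111 2.535 1.792
v 0.468 2.002 1.191
v 0.802 2.171 1.675
v 0.444 2.5 2.046
v -0.097 2.227 1.263
v -4.304 -1.709 1.334
v -3.875 -1.12 2.104
v -3.616 -3.271 2.146
v -4.63 -1.36 2.28
v -5.193 -1.805 1.902
v -5.236 -2.194 1.191
v -4.732 -2.298 0.564
v -3.978 -2.058 0.387
v -3.414 -1.613 0.765
v -3.372 -1.225 1.476
v -3.106 1.64 0.264
v -2.727 1.225 0.167
v -2.054 2.42 1.036
v -2.7 1.432 -0.078
v -2.802 1.704 -0.214
v -3 1.956 -0.199
v -3.232 2.108 -0.036
v -3.424 2.111 0.221
v -3.515 1.965 0.492
v -3.476 1.716 0.691
v -3.319 1.442 0.754
v -3.095 1.232 0.661
v -2.874 1.151 0.442
v 1.665 -1.028 -0.628
v 1.989 -1.365 -0.284
v 0.998 -0.829 1.172
v 0.675 -0.492 0.828
v 2.116 -1.14 -0.28
v 1.125 -0.604 1.175
v 2.153 -0.893 -0.345
v 1.163 -0.358 1.11
v 2.095 -0.673 -0.466
v 1.104 -0.137 0.989
v 1.951 -0.523 -0.619
v 0.96 0.013 0.836
v 1.75 -0.473 -0.774
v 0.76 0.063 0.681
v 1.533 -0.533 -0.9
v 0.543 0.003 0.556
v 1.342 -0.691 -0.972
v 0.351 -0.155 0.484
v 1.215 -0.916 -0.975
v 0.224 -0.38 0.48
v 1.177 -1.162 -0.91
v 0.187 -0.627 0.545
v 1.236 -1.383 -0.789
v 0.245 -0.847 0.666
v 1.38 -1.533 -0.636
v 0.389 -0.997 0.819
v 1.58 -1.583 -0.481
v 0.59 -1.047 0.974
v 1.797 -1.523 -0.356
v 0.807 -0.987 1.1
f 1 38 17
f 38 12 41
f 17 41 6
f 38 41 17
f 1 17 13
f 17 6 18
f 13 18 2
f 17 18 13
f 1 13 22
f 13 2 23
f 22 23 8
f 13 23 22
f 1 22 34
f 22 8 37
f 34 37 11
f 22 37 34
f 1 34 38
f 34 11 42
f 38 42 12
f 34 42 38
f 2 18 29
f 18 6 32
f 29 32 10
f 18 32 29
f 6 41 19
f 41 12 40
f 19 40 5
f 41 40 19
f 12 42 39
f 42 11 35
f 39 35 3
f 42 35 39
f 11 37 36
f 37 8 24
f 36 24 7
f 37 24 36
f 8 23 28
f 23 2 25
f 28 25 9
f 23 25 28
f 4 30 16
f 30 10 31
f 16 31 5
f 30 31 16
f 4 16 14
f 16 5 15
f 14 15 3
f 16 15 14
f 4 14 21
f 14 3 20
f 21 20 7
f 14 20 21
f 4 21 26
f 21 7 27
f 26 27 9
f 21 27 26
f 4 26 30
f 26 9 33
f 30 33 10
f 26 33 30
f 5 31 19
f 31 10 32
f 19 32 6
f 31 32 19
f 3 15 39
f 15 5 40
f 39 40 12
f 15 40 39
f 7 20 36
f 20 3 35
f 36 35 11
f 20 35 36
f 9 27 28
f 27 7 24
f 28 24 8
f 27 24 28
f 10 33 29
f 33 9 25
f 29 25 2
f 33 25 29
f 44 43 46
f 44 46 45
f 46 43 47
f 46 47 45
f 47 43 48
f 47 48 45
f 48 43 49
f 48 49 45
f 49 43 50
f 49 50 45
f 50 43 51
f 50 51 45
f 51 43 52
f 51 52 45
f 52 43 44
f 52 44 45
f 54 53 56
f 54 56 55
f 56 53 57
f 56 57 55
f 57 53 58
f 57 58 55
f 58 53 59
f 58 59 55
f 59 53 60
f 59 60 55
f 60 53 61
f 60 61 55
f 61 53 62
f 61 62 55
f 62 53 63
f 62 63 55
f 63 53 64
f 63 64 55
f 64 53 65
f 64 65 55
f 65 53 54
f 65 54 55
f 67 66 70
f 67 70 68
f 68 70 71
f 68 71 69
f 70 66 72
f 70 72 71
f 71 72 73
f 71 73 69
f 72 66 74
f 72 74 73
f 73 74 75
f 73 75 69
f 74 66 76
f 74 76 75
f 75 76 77
f 75 77 69
f 76 66 78
f 76 78 77
f 77 78 79
f 77 79 69
f 78 66 80
f 78 80 79
f 79 80 81
f 79 81 69
f 80 66 82
f 80 82 81
f 81 82 83
f 81 83 69
f 82 66 84
f 82 84 83
f 83 84 85
f 83 85 69
f 84 66 86
f 84 86 85
f 85 86 87
f 85 87 69
f 86 66 88
f 86 88 87
f 87 88 89
f 87 89 69
f 88 66 90
f 88 90 89
f 89 90 91
f 89 91 69
f 90 66 92
f 90 92 91
f 91 92 93
f 91 93 69
f 92 66 94
f 92 94 93
f 93 94 95
f 93 95 69
f 94 66 67
f 94 67 95
f 95 67 68
f 95 68 69



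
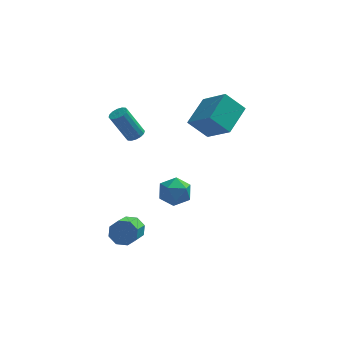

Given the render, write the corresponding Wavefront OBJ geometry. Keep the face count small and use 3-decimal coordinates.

v -1.734 -2.614 -3.213
v -1.476 -3.04 -3.889
v -1.808 -4.392 -3.164
v -2.066 -3.966 -2.487
v -1.001 -2.932 -3.47
v -1.332 -4.284 -2.745
v -0.955 -2.638 -2.901
v -1.286 -3.99 -2.175
v -1.365 -2.329 -2.514
v -1.697 -3.681 -1.788
v -1.992 -2.188 -2.536
v -2.324 -3.54 -1.811
v -2.468 -2.296 -2.955
v -2.799 -3.648 -2.23
v -2.514 -2.59 -3.525
v -2.845 -3.942 -2.799
v -2.103 -2.899 -3.912
v -2.435 -4.251 -3.186
v 0.584 0.363 -1.515
v 1.053 -0.077 -2.333
v 0.247 -1.163 -0.887
v 0.716 -1.603 -1.705
v 1.278 -1.082 -1
v 1.487 -0.139 -1.389
v -0.187 -1.101 -1.831
v 0.022 -0.158 -2.22
v 0.577 -0.982 -2.528
v 1.482 -0.971 -2.015
v -0.182 -0.269 -1.205
v 0.723 -0.258 -0.692
v -1.656 3.375 0.246
v -1.336 2.898 0.42
v -2.304 2.908 2.227
v -2.624 3.385 2.054
v -1.168 3.144 0.509
v -2.136 3.154 2.316
v -1.131 3.452 0.527
v -2.099 3.462 2.334
v -1.235 3.739 0.47
v -2.203 3.749 2.277
v -1.451 3.929 0.353
v -2.419 3.939 2.16
v -1.723 3.97 0.208
v -2.69 3.98 2.015
v -1.976 3.852 0.073
v -2.944 3.862 1.88
v -2.144 3.606 -0.016
v -3.112 3.616 1.791
v -2.181 3.298 -0.034
v -3.149 3.308 1.773
v -2.077 3.011 0.023
v -3.045 3.021 1.83
v -1.861 2.821 0.14
v -2.829 2.831 1.947
v -1.59 2.78 0.285
v -2.557 2.79 2.092
v 1.276 3.119 1.503
v 2.519 1.899 2.781
v 2.157 4.851 2.299
v 3.4 3.63 3.577
v 2.42 3.07 0.343
v 3.663 1.849 1.621
v 3.301 4.801 1.139
v 4.544 3.581 2.417
f 2 1 5
f 2 5 3
f 3 5 6
f 3 6 4
f 5 1 7
f 5 7 6
f 6 7 8
f 6 8 4
f 7 1 9
f 7 9 8
f 8 9 10
f 8 10 4
f 9 1 11
f 9 11 10
f 10 11 12
f 10 12 4
f 11 1 13
f 11 13 12
f 12 13 14
f 12 14 4
f 13 1 15
f 13 15 14
f 14 15 16
f 14 16 4
f 15 1 17
f 15 17 16
f 16 17 18
f 16 18 4
f 17 1 2
f 17 2 18
f 18 2 3
f 18 3 4
f 19 30 24
f 19 24 20
f 19 20 26
f 19 26 29
f 19 29 30
f 20 24 28
f 24 30 23
f 30 29 21
f 29 26 25
f 26 20 27
f 22 28 23
f 22 23 21
f 22 21 25
f 22 25 27
f 22 27 28
f 23 28 24
f 21 23 30
f 25 21 29
f 27 25 26
f 28 27 20
f 32 31 35
f 32 35 33
f 33 35 36
f 33 36 34
f 35 31 37
f 35 37 36
f 36 37 38
f 36 38 34
f 37 31 39
f 37 39 38
f 38 39 40
f 38 40 34
f 39 31 41
f 39 41 40
f 40 41 42
f 40 42 34
f 41 31 43
f 41 43 42
f 42 43 44
f 42 44 34
f 43 31 45
f 43 45 44
f 44 45 46
f 44 46 34
f 45 31 47
f 45 47 46
f 46 47 48
f 46 48 34
f 47 31 49
f 47 49 48
f 48 49 50
f 48 50 34
f 49 31 51
f 49 51 50
f 50 51 52
f 50 52 34
f 51 31 53
f 51 53 52
f 52 53 54
f 52 54 34
f 53 31 55
f 53 55 54
f 54 55 56
f 54 56 34
f 55 31 32
f 55 32 56
f 56 32 33
f 56 33 34
f 58 60 57
f 61 58 57
f 57 60 59
f 59 61 57
f 58 64 60
f 62 58 61
f 62 64 58
f 60 64 59
f 63 61 59
f 59 64 63
f 63 62 61
f 64 62 63



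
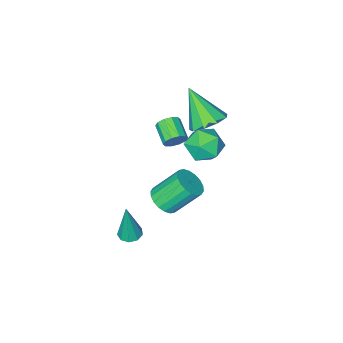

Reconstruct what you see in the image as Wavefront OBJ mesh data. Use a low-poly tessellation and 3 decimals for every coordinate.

v -0.439 -2.912 -1.39
v -0.156 -2.804 -0.918
v -0.458 -3.761 -0.519
v -0.741 -3.868 -0.99
v -0.479 -2.686 -0.879
v -0.781 -3.643 -0.479
v -0.787 -2.654 -1.034
v -1.088 -3.611 -0.635
v -0.961 -2.72 -1.325
v -1.263 -3.677 -0.926
v -0.937 -2.86 -1.641
v -1.239 -3.817 -1.242
v -0.722 -3.019 -1.861
v -1.024 -3.976 -1.462
v -0.399 -3.137 -1.901
v -0.701 -4.094 -1.501
v -0.092 -3.169 -1.745
v -0.393 -4.126 -1.346
v 0.083 -3.103 -1.454
v -0.219 -4.06 -1.055
v 0.059 -2.963 -1.138
v -0.243 -3.92 -0.739
v 3.366 -0.997 -3.893
v 3.716 -0.59 -3.949
v 3.594 -0.923 -1.947
v 3.373 -0.457 -3.914
v 3.027 -0.577 -3.869
v 2.839 -0.893 -3.835
v 2.898 -1.258 -3.828
v 3.175 -1.5 -3.851
v 3.542 -1.507 -3.894
v 3.826 -1.275 -3.936
v 3.895 -0.913 -3.958
v -2.264 -2.97 -1.21
v -1.518 -3.358 -1.585
v -2.136 -4.23 0.35
v -1.348 -2.88 -1.212
v -1.606 -2.444 -0.839
v -2.172 -2.254 -0.64
v -2.781 -2.399 -0.707
v -3.148 -2.811 -1.01
v -3.101 -3.298 -1.407
v -2.662 -3.631 -1.711
v -2.037 -3.654 -1.782
v -1.988 -1.458 -1.443
v -1.154 -0.995 -1.363
v -1.266 -2.805 -1.197
v -0.432 -2.342 -1.117
v -1.103 -2.239 -0.443
v -1.549 -1.407 -0.594
v -0.871 -2.393 -1.966
v -1.317 -1.561 -2.117
v -0.464 -1.574 -1.686
v -0.607 -1.479 -0.744
v -1.813 -2.321 -1.816
v -1.956 -2.226 -0.874
v 1.849 -0.681 -2.271
v 2.387 -0.847 -1.791
v 1.489 -0.224 -0.569
v 0.951 -0.059 -1.049
v 2.467 -0.543 -1.888
v 1.568 0.08 -0.666
v 2.424 -0.266 -2.061
v 1.525 0.357 -0.838
v 2.267 -0.071 -2.275
v 1.369 0.552 -1.053
v 2.028 0.003 -2.489
v 1.129 0.626 -1.266
v 1.753 -0.059 -2.659
v 0.854 0.564 -1.437
v 1.497 -0.244 -2.753
v 0.599 0.379 -1.531
v 1.311 -0.516 -2.751
v 0.413 0.107 -1.529
v 1.232 -0.82 -2.654
v 0.333 -0.197 -1.432
v 1.275 -1.097 -2.482
v 0.376 -0.474 -1.259
v 1.431 -1.292 -2.267
v 0.533 -0.669 -1.045
v 1.671 -1.366 -2.054
v 0.772 -0.743 -0.831
v 1.946 -1.304 -1.883
v 1.047 -0.681 -0.661
v 2.201 -1.119 -1.789
v 1.303 -0.496 -0.567
f 2 1 5
f 2 5 3
f 3 5 6
f 3 6 4
f 5 1 7
f 5 7 6
f 6 7 8
f 6 8 4
f 7 1 9
f 7 9 8
f 8 9 10
f 8 10 4
f 9 1 11
f 9 11 10
f 10 11 12
f 10 12 4
f 11 1 13
f 11 13 12
f 12 13 14
f 12 14 4
f 13 1 15
f 13 15 14
f 14 15 16
f 14 16 4
f 15 1 17
f 15 17 16
f 16 17 18
f 16 18 4
f 17 1 19
f 17 19 18
f 18 19 20
f 18 20 4
f 19 1 21
f 19 21 20
f 20 21 22
f 20 22 4
f 21 1 2
f 21 2 22
f 22 2 3
f 22 3 4
f 24 23 26
f 24 26 25
f 26 23 27
f 26 27 25
f 27 23 28
f 27 28 25
f 28 23 29
f 28 29 25
f 29 23 30
f 29 30 25
f 30 23 31
f 30 31 25
f 31 23 32
f 31 32 25
f 32 23 33
f 32 33 25
f 33 23 24
f 33 24 25
f 35 34 37
f 35 37 36
f 37 34 38
f 37 38 36
f 38 34 39
f 38 39 36
f 39 34 40
f 39 40 36
f 40 34 41
f 40 41 36
f 41 34 42
f 41 42 36
f 42 34 43
f 42 43 36
f 43 34 44
f 43 44 36
f 44 34 35
f 44 35 36
f 45 56 50
f 45 50 46
f 45 46 52
f 45 52 55
f 45 55 56
f 46 50 54
f 50 56 49
f 56 55 47
f 55 52 51
f 52 46 53
f 48 54 49
f 48 49 47
f 48 47 51
f 48 51 53
f 48 53 54
f 49 54 50
f 47 49 56
f 51 47 55
f 53 51 52
f 54 53 46
f 58 57 61
f 58 61 59
f 59 61 62
f 59 62 60
f 61 57 63
f 61 63 62
f 62 63 64
f 62 64 60
f 63 57 65
f 63 65 64
f 64 65 66
f 64 66 60
f 65 57 67
f 65 67 66
f 66 67 68
f 66 68 60
f 67 57 69
f 67 69 68
f 68 69 70
f 68 70 60
f 69 57 71
f 69 71 70
f 70 71 72
f 70 72 60
f 71 57 73
f 71 73 72
f 72 73 74
f 72 74 60
f 73 57 75
f 73 75 74
f 74 75 76
f 74 76 60
f 75 57 77
f 75 77 76
f 76 77 78
f 76 78 60
f 77 57 79
f 77 79 78
f 78 79 80
f 78 80 60
f 79 57 81
f 79 81 80
f 80 81 82
f 80 82 60
f 81 57 83
f 81 83 82
f 82 83 84
f 82 84 60
f 83 57 85
f 83 85 84
f 84 85 86
f 84 86 60
f 85 57 58
f 85 58 86
f 86 58 59
f 86 59 60



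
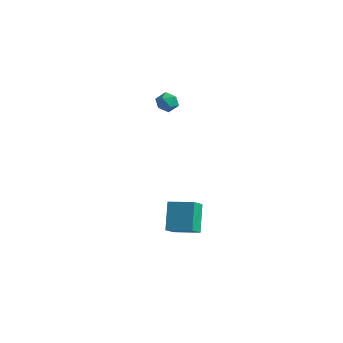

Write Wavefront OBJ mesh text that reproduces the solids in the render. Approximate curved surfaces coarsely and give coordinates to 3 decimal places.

v -1.472 -3.917 -5.167
v -1.358 -4.8 -4.439
v -2.078 -2.9 -3.837
v -1.964 -3.783 -3.11
v -0.116 -3.497 -4.87
v -0.002 -4.38 -4.143
v -0.722 -2.48 -3.541
v -0.608 -3.363 -2.813
v -3.312 -1.198 2.954
v -2.852 -1.585 2.651
v -4.008 -2.035 2.969
v -3.548 -2.422 2.666
v -3.452 -2.221 3.3
v -3.022 -1.703 3.291
v -3.838 -1.917 2.329
v -3.408 -1.399 2.32
v -3.178 -2.029 2.264
v -2.939 -2.217 2.865
v -3.921 -1.403 2.755
v -3.682 -1.591 3.356
f 2 4 1
f 5 2 1
f 1 4 3
f 3 5 1
f 2 8 4
f 6 2 5
f 6 8 2
f 4 8 3
f 7 5 3
f 3 8 7
f 7 6 5
f 8 6 7
f 9 20 14
f 9 14 10
f 9 10 16
f 9 16 19
f 9 19 20
f 10 14 18
f 14 20 13
f 20 19 11
f 19 16 15
f 16 10 17
f 12 18 13
f 12 13 11
f 12 11 15
f 12 15 17
f 12 17 18
f 13 18 14
f 11 13 20
f 15 11 19
f 17 15 16
f 18 17 10



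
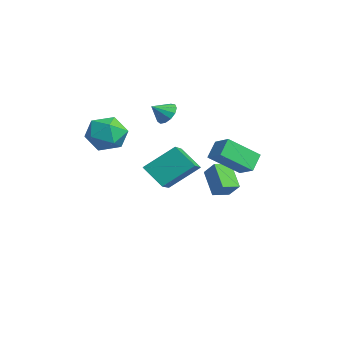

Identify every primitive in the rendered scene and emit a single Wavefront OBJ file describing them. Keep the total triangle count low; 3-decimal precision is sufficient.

v 1.864 -2.367 0.712
v 3.351 -3.25 1.475
v 2.152 -0.744 2.029
v 3.639 -1.626 2.792
v 2.821 -1.674 -0.352
v 4.308 -2.556 0.411
v 3.109 -0.05 0.965
v 4.596 -0.933 1.728
v -1.959 -0.066 3.106
v -1.19 -0.108 2.981
v -1.901 -0.954 3.754
v -1.244 0.147 3.335
v -1.525 0.334 3.616
v -1.944 0.394 3.736
v -2.367 0.308 3.656
v -2.661 0.103 3.401
v -2.732 -0.156 3.053
v -2.558 -0.386 2.722
v -2.193 -0.515 2.513
v -1.754 -0.501 2.492
v -1.38 -0.349 2.666
v -2.066 2.598 -3.329
v -3.373 2.602 -2.077
v -2.225 3.643 -3.498
v -3.532 3.647 -2.246
v -1.208 2.873 -2.434
v -2.515 2.877 -1.182
v -1.367 3.918 -2.603
v -2.674 3.922 -1.351
v -0.566 -3.08 1.531
v 0.293 -3.762 2.155
v -2.033 -3.818 2.745
v -1.174 -4.5 3.369
v -1.178 -3.242 3.472
v -0.271 -2.786 2.722
v -1.469 -4.794 2.178
v -0.562 -4.338 1.428
v -0.265 -4.821 2.554
v -0.085 -3.862 3.355
v -1.655 -3.718 1.545
v -1.475 -2.759 2.346
v 2.697 0.889 2.504
v 3.741 1.182 3.017
v 2.838 2.606 1.235
v 3.883 2.899 1.748
v 3.277 0.241 1.692
v 4.322 0.534 2.205
v 3.419 1.958 0.423
v 4.463 2.251 0.936
f 2 4 1
f 5 2 1
f 1 4 3
f 3 5 1
f 2 8 4
f 6 2 5
f 6 8 2
f 4 8 3
f 7 5 3
f 3 8 7
f 7 6 5
f 8 6 7
f 10 9 12
f 10 12 11
f 12 9 13
f 12 13 11
f 13 9 14
f 13 14 11
f 14 9 15
f 14 15 11
f 15 9 16
f 15 16 11
f 16 9 17
f 16 17 11
f 17 9 18
f 17 18 11
f 18 9 19
f 18 19 11
f 19 9 20
f 19 20 11
f 20 9 21
f 20 21 11
f 21 9 10
f 21 10 11
f 23 25 22
f 26 23 22
f 22 25 24
f 24 26 22
f 23 29 25
f 27 23 26
f 27 29 23
f 25 29 24
f 28 26 24
f 24 29 28
f 28 27 26
f 29 27 28
f 30 41 35
f 30 35 31
f 30 31 37
f 30 37 40
f 30 40 41
f 31 35 39
f 35 41 34
f 41 40 32
f 40 37 36
f 37 31 38
f 33 39 34
f 33 34 32
f 33 32 36
f 33 36 38
f 33 38 39
f 34 39 35
f 32 34 41
f 36 32 40
f 38 36 37
f 39 38 31
f 43 45 42
f 46 43 42
f 42 45 44
f 44 46 42
f 43 49 45
f 47 43 46
f 47 49 43
f 45 49 44
f 48 46 44
f 44 49 48
f 48 47 46
f 49 47 48



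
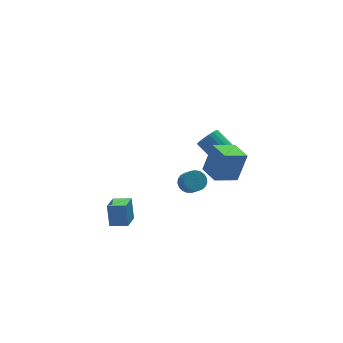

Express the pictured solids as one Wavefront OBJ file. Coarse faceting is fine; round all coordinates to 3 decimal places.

v 3.834 2.511 -0.07
v 4.57 2.798 -0.067
v 4.122 3.936 0.693
v 3.386 3.649 0.69
v 4.457 2.925 -0.324
v 4.009 4.064 0.436
v 4.249 2.989 -0.542
v 3.801 4.128 0.218
v 3.978 2.98 -0.689
v 3.53 4.119 0.071
v 3.685 2.9 -0.741
v 3.237 4.039 0.019
v 3.414 2.761 -0.691
v 2.967 3.899 0.069
v 3.208 2.583 -0.547
v 2.761 3.721 0.213
v 3.097 2.394 -0.33
v 2.649 3.533 0.43
v 3.098 2.224 -0.073
v 2.65 3.362 0.687
v 3.211 2.096 0.184
v 2.763 3.235 0.944
v 3.419 2.032 0.402
v 2.971 3.171 1.162
v 3.69 2.041 0.549
v 3.242 3.18 1.309
v 3.983 2.121 0.601
v 3.535 3.26 1.361
v 4.253 2.261 0.551
v 3.806 3.399 1.311
v 4.459 2.439 0.407
v 4.012 3.577 1.167
v 4.571 2.627 0.19
v 4.123 3.766 0.95
v -0.002 -0.595 1.109
v 0.454 -0.972 0.736
v 0.459 -1.701 1.477
v 0.002 -1.325 1.851
v 0.631 -0.806 0.898
v 0.635 -1.536 1.639
v 0.697 -0.604 1.096
v 0.702 -1.334 1.837
v 0.643 -0.401 1.297
v 0.648 -1.13 2.038
v 0.478 -0.231 1.465
v 0.482 -0.96 2.206
v 0.229 -0.124 1.572
v 0.234 -0.853 2.313
v -0.06 -0.098 1.599
v -0.055 -0.828 2.34
v -0.339 -0.159 1.541
v -0.334 -0.888 2.282
v -0.559 -0.295 1.409
v -0.555 -1.024 2.15
v -0.684 -0.483 1.224
v -0.679 -1.212 1.966
v -0.69 -0.69 1.02
v -0.685 -1.42 1.762
v -0.578 -0.881 0.832
v -0.573 -1.611 1.573
v -0.366 -1.023 0.691
v -0.361 -1.752 1.432
v -0.091 -1.091 0.623
v -0.086 -1.82 1.364
v 0.199 -1.073 0.638
v 0.204 -1.802 1.38
v -4.891 -0.428 -0.911
v -4.762 0.113 0.385
v -4.053 0.586 -1.418
v -3.924 1.127 -0.123
v -4.036 -1.047 -0.737
v -3.907 -0.506 0.558
v -3.198 -0.033 -1.245
v -3.069 0.508 0.051
v 0.48 -2.671 2.747
v 1.151 -2.542 4.51
v 0.459 -1.284 2.654
v 1.129 -1.155 4.416
v 1.911 -2.685 2.204
v 2.581 -2.556 3.966
v 1.889 -1.298 2.11
v 2.56 -1.169 3.873
f 2 1 5
f 2 5 3
f 3 5 6
f 3 6 4
f 5 1 7
f 5 7 6
f 6 7 8
f 6 8 4
f 7 1 9
f 7 9 8
f 8 9 10
f 8 10 4
f 9 1 11
f 9 11 10
f 10 11 12
f 10 12 4
f 11 1 13
f 11 13 12
f 12 13 14
f 12 14 4
f 13 1 15
f 13 15 14
f 14 15 16
f 14 16 4
f 15 1 17
f 15 17 16
f 16 17 18
f 16 18 4
f 17 1 19
f 17 19 18
f 18 19 20
f 18 20 4
f 19 1 21
f 19 21 20
f 20 21 22
f 20 22 4
f 21 1 23
f 21 23 22
f 22 23 24
f 22 24 4
f 23 1 25
f 23 25 24
f 24 25 26
f 24 26 4
f 25 1 27
f 25 27 26
f 26 27 28
f 26 28 4
f 27 1 29
f 27 29 28
f 28 29 30
f 28 30 4
f 29 1 31
f 29 31 30
f 30 31 32
f 30 32 4
f 31 1 33
f 31 33 32
f 32 33 34
f 32 34 4
f 33 1 2
f 33 2 34
f 34 2 3
f 34 3 4
f 36 35 39
f 36 39 37
f 37 39 40
f 37 40 38
f 39 35 41
f 39 41 40
f 40 41 42
f 40 42 38
f 41 35 43
f 41 43 42
f 42 43 44
f 42 44 38
f 43 35 45
f 43 45 44
f 44 45 46
f 44 46 38
f 45 35 47
f 45 47 46
f 46 47 48
f 46 48 38
f 47 35 49
f 47 49 48
f 48 49 50
f 48 50 38
f 49 35 51
f 49 51 50
f 50 51 52
f 50 52 38
f 51 35 53
f 51 53 52
f 52 53 54
f 52 54 38
f 53 35 55
f 53 55 54
f 54 55 56
f 54 56 38
f 55 35 57
f 55 57 56
f 56 57 58
f 56 58 38
f 57 35 59
f 57 59 58
f 58 59 60
f 58 60 38
f 59 35 61
f 59 61 60
f 60 61 62
f 60 62 38
f 61 35 63
f 61 63 62
f 62 63 64
f 62 64 38
f 63 35 65
f 63 65 64
f 64 65 66
f 64 66 38
f 65 35 36
f 65 36 66
f 66 36 37
f 66 37 38
f 68 70 67
f 71 68 67
f 67 70 69
f 69 71 67
f 68 74 70
f 72 68 71
f 72 74 68
f 70 74 69
f 73 71 69
f 69 74 73
f 73 72 71
f 74 72 73
f 76 78 75
f 79 76 75
f 75 78 77
f 77 79 75
f 76 82 78
f 80 76 79
f 80 82 76
f 78 82 77
f 81 79 77
f 77 82 81
f 81 80 79
f 82 80 81



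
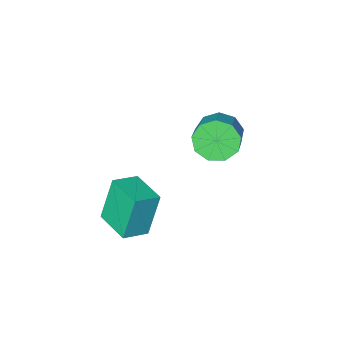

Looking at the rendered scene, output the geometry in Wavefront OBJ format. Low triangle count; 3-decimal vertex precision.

v 2.556 -2.592 -3.088
v 1.942 -2.671 -1.092
v 2.491 -0.924 -3.042
v 1.878 -1.003 -1.045
v 3.702 -2.557 -2.735
v 3.089 -2.636 -0.738
v 3.638 -0.889 -2.688
v 3.024 -0.968 -0.692
v -2.115 -3.054 -0.606
v -1.602 -2.837 -1.437
v -0.732 -1.708 -0.604
v -1.245 -1.926 0.226
v -2.157 -2.44 -1.394
v -1.288 -1.312 -0.562
v -2.693 -2.331 -0.983
v -1.824 -1.202 -0.151
v -2.958 -2.56 -0.396
v -2.089 -1.431 0.437
v -2.828 -3.021 0.093
v -1.959 -1.892 0.926
v -2.365 -3.497 0.255
v -1.495 -2.368 1.087
v -1.784 -3.766 0.014
v -0.915 -2.637 0.846
v -1.358 -3.702 -0.518
v -0.489 -2.574 0.315
v -1.286 -3.335 -1.091
v -0.417 -2.207 -0.258
f 2 4 1
f 5 2 1
f 1 4 3
f 3 5 1
f 2 8 4
f 6 2 5
f 6 8 2
f 4 8 3
f 7 5 3
f 3 8 7
f 7 6 5
f 8 6 7
f 10 9 13
f 10 13 11
f 11 13 14
f 11 14 12
f 13 9 15
f 13 15 14
f 14 15 16
f 14 16 12
f 15 9 17
f 15 17 16
f 16 17 18
f 16 18 12
f 17 9 19
f 17 19 18
f 18 19 20
f 18 20 12
f 19 9 21
f 19 21 20
f 20 21 22
f 20 22 12
f 21 9 23
f 21 23 22
f 22 23 24
f 22 24 12
f 23 9 25
f 23 25 24
f 24 25 26
f 24 26 12
f 25 9 27
f 25 27 26
f 26 27 28
f 26 28 12
f 27 9 10
f 27 10 28
f 28 10 11
f 28 11 12



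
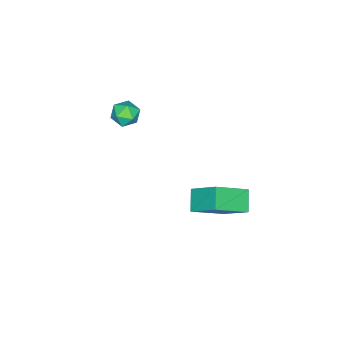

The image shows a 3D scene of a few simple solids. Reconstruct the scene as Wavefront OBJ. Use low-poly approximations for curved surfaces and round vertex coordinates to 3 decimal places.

v 2.057 -2.478 -0.511
v 2.34 -2.926 -1.137
v 1.1 -3.374 -0.303
v 1.383 -3.822 -0.929
v 1.823 -3.756 -0.24
v 2.414 -3.203 -0.369
v 1.026 -3.097 -1.071
v 1.617 -2.544 -1.2
v 1.702 -3.308 -1.484
v 2.195 -3.716 -0.97
v 1.245 -2.584 -0.47
v 1.738 -2.992 0.044
v 1.288 2.367 -4.455
v 1.411 3.835 -3.24
v 2.166 2.907 -5.198
v 2.288 4.376 -3.982
v 2.772 1.384 -3.418
v 2.894 2.853 -2.202
v 3.649 1.925 -4.16
v 3.772 3.393 -2.945
f 1 12 6
f 1 6 2
f 1 2 8
f 1 8 11
f 1 11 12
f 2 6 10
f 6 12 5
f 12 11 3
f 11 8 7
f 8 2 9
f 4 10 5
f 4 5 3
f 4 3 7
f 4 7 9
f 4 9 10
f 5 10 6
f 3 5 12
f 7 3 11
f 9 7 8
f 10 9 2
f 14 16 13
f 17 14 13
f 13 16 15
f 15 17 13
f 14 20 16
f 18 14 17
f 18 20 14
f 16 20 15
f 19 17 15
f 15 20 19
f 19 18 17
f 20 18 19



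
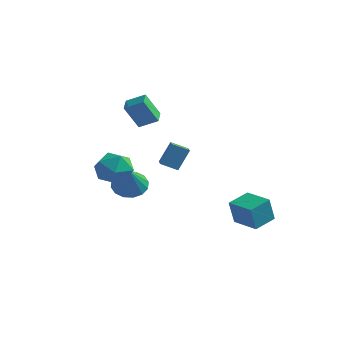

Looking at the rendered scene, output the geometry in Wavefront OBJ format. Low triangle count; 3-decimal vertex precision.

v -4.023 -4.194 0.657
v -3.503 -3.654 1.593
v -2.297 -4.346 -0.213
v -1.777 -3.806 0.723
v -2.23 -4.91 0.842
v -3.297 -4.816 1.38
v -2.503 -3.184 -0
v -3.57 -3.09 0.538
v -2.564 -3.031 1.187
v -2.395 -4.097 1.708
v -3.405 -3.903 -0.328
v -3.236 -4.969 0.193
v -4.045 -0.789 -1.904
v -3.136 -0.931 -2.409
v -3.355 -1.871 -0.356
v -3.067 -0.476 -2.121
v -3.26 -0.104 -1.775
v -3.664 0.084 -1.463
v -4.17 0.038 -1.269
v -4.642 -0.229 -1.246
v -4.955 -0.647 -1.398
v -5.023 -1.103 -1.686
v -4.83 -1.475 -2.032
v -4.426 -1.663 -2.344
v -3.921 -1.617 -2.538
v -3.448 -1.349 -2.561
v -3.437 -0.781 2.559
v -3.991 -1.392 4.045
v -3.881 0.104 2.757
v -4.436 -0.507 4.244
v -2.424 -0.393 3.096
v -2.979 -1.004 4.583
v -2.869 0.492 3.295
v -3.423 -0.119 4.781
v -2.096 -0.862 0.294
v -1.779 -0.199 1.578
v -1.251 -0.419 -0.144
v -0.933 0.244 1.14
v -1.267 -2.044 0.7
v -0.949 -1.381 1.984
v -0.421 -1.601 0.262
v -0.104 -0.938 1.546
v 1.497 1.083 -4.156
v 1.369 0.689 -2.611
v 1.889 2.428 -3.781
v 1.762 2.033 -2.235
v 3.118 0.607 -4.145
v 2.991 0.212 -2.599
v 3.511 1.951 -3.769
v 3.383 1.557 -2.224
f 1 12 6
f 1 6 2
f 1 2 8
f 1 8 11
f 1 11 12
f 2 6 10
f 6 12 5
f 12 11 3
f 11 8 7
f 8 2 9
f 4 10 5
f 4 5 3
f 4 3 7
f 4 7 9
f 4 9 10
f 5 10 6
f 3 5 12
f 7 3 11
f 9 7 8
f 10 9 2
f 14 13 16
f 14 16 15
f 16 13 17
f 16 17 15
f 17 13 18
f 17 18 15
f 18 13 19
f 18 19 15
f 19 13 20
f 19 20 15
f 20 13 21
f 20 21 15
f 21 13 22
f 21 22 15
f 22 13 23
f 22 23 15
f 23 13 24
f 23 24 15
f 24 13 25
f 24 25 15
f 25 13 26
f 25 26 15
f 26 13 14
f 26 14 15
f 28 30 27
f 31 28 27
f 27 30 29
f 29 31 27
f 28 34 30
f 32 28 31
f 32 34 28
f 30 34 29
f 33 31 29
f 29 34 33
f 33 32 31
f 34 32 33
f 36 38 35
f 39 36 35
f 35 38 37
f 37 39 35
f 36 42 38
f 40 36 39
f 40 42 36
f 38 42 37
f 41 39 37
f 37 42 41
f 41 40 39
f 42 40 41
f 44 46 43
f 47 44 43
f 43 46 45
f 45 47 43
f 44 50 46
f 48 44 47
f 48 50 44
f 46 50 45
f 49 47 45
f 45 50 49
f 49 48 47
f 50 48 49



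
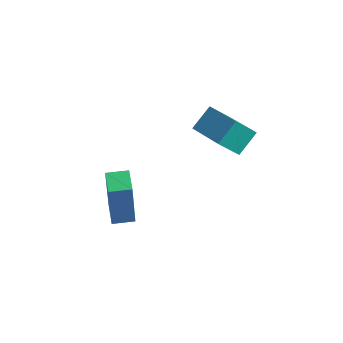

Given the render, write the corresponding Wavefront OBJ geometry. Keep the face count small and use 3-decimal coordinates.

v -2.947 -1.931 -0.991
v -2.758 -2.238 1.159
v -2.426 -1.299 -0.947
v -2.237 -1.606 1.203
v -2.203 -2.534 -1.143
v -2.014 -2.841 1.007
v -1.682 -1.902 -1.099
v -1.493 -2.209 1.051
v -0.679 -0.105 3.486
v -0.631 0.702 4.171
v -0.306 0.538 2.702
v -0.258 1.345 3.387
v 0.858 -0.525 3.873
v 0.906 0.282 4.558
v 1.231 0.118 3.089
v 1.279 0.925 3.774
f 2 4 1
f 5 2 1
f 1 4 3
f 3 5 1
f 2 8 4
f 6 2 5
f 6 8 2
f 4 8 3
f 7 5 3
f 3 8 7
f 7 6 5
f 8 6 7
f 10 12 9
f 13 10 9
f 9 12 11
f 11 13 9
f 10 16 12
f 14 10 13
f 14 16 10
f 12 16 11
f 15 13 11
f 11 16 15
f 15 14 13
f 16 14 15



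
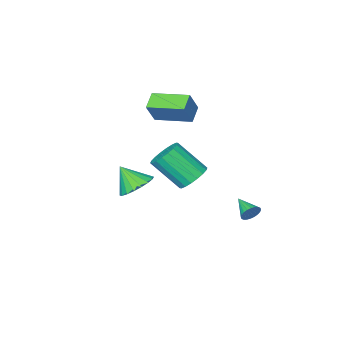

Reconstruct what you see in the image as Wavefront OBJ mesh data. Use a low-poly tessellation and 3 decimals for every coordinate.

v -0.112 3.425 1.385
v 0.315 2.953 0.734
v 1.198 1.724 2.204
v 0.772 2.195 2.855
v 0.58 3.247 0.821
v 1.463 2.017 2.291
v 0.708 3.576 1.019
v 1.591 2.346 2.489
v 0.673 3.875 1.29
v 1.557 2.646 2.76
v 0.484 4.085 1.579
v 1.367 2.856 3.049
v 0.176 4.164 1.831
v 1.059 2.935 3.3
v -0.189 4.097 1.994
v 0.695 2.868 3.463
v -0.538 3.896 2.036
v 0.345 2.667 3.506
v -0.803 3.603 1.949
v 0.08 2.373 3.419
v -0.931 3.274 1.751
v -0.048 2.044 3.221
v -0.897 2.974 1.48
v -0.013 1.745 2.95
v -0.707 2.764 1.191
v 0.176 1.535 2.661
v -0.399 2.685 0.94
v 0.484 1.456 2.409
v -0.035 2.752 0.777
v 0.849 1.523 2.246
v -2.732 -3.745 1.223
v -3.509 -4.341 1.766
v -3.892 -1.96 1.525
v -4.669 -2.556 2.068
v -2.031 -3.504 2.492
v -2.808 -4.1 3.035
v -3.191 -1.719 2.794
v -3.968 -2.315 3.337
v -1.227 -3.233 -3.1
v -0.199 -3.1 -3.401
v -0.753 -4.107 -1.86
v -0.274 -2.726 -3.108
v -0.537 -2.453 -2.814
v -0.938 -2.333 -2.577
v -1.396 -2.392 -2.443
v -1.82 -2.618 -2.44
v -2.127 -2.965 -2.567
v -2.256 -3.365 -2.8
v -2.181 -3.739 -3.092
v -1.917 -4.013 -3.386
v -1.517 -4.132 -3.623
v -1.059 -4.073 -3.757
v -0.634 -3.848 -3.761
v -0.327 -3.501 -3.634
v -3.294 3.911 -2.122
v -2.961 4.049 -1.668
v -3.386 2.729 -1.698
v -3.167 4.094 -1.587
v -3.393 4.111 -1.587
v -3.604 4.098 -1.668
v -3.767 4.057 -1.819
v -3.859 3.993 -2.016
v -3.865 3.917 -2.229
v -3.783 3.84 -2.426
v -3.628 3.774 -2.577
v -3.422 3.729 -2.658
v -3.196 3.712 -2.658
v -2.985 3.725 -2.576
v -2.822 3.766 -2.425
v -2.73 3.83 -2.228
v -2.724 3.906 -2.015
v -2.806 3.983 -1.818
f 2 1 5
f 2 5 3
f 3 5 6
f 3 6 4
f 5 1 7
f 5 7 6
f 6 7 8
f 6 8 4
f 7 1 9
f 7 9 8
f 8 9 10
f 8 10 4
f 9 1 11
f 9 11 10
f 10 11 12
f 10 12 4
f 11 1 13
f 11 13 12
f 12 13 14
f 12 14 4
f 13 1 15
f 13 15 14
f 14 15 16
f 14 16 4
f 15 1 17
f 15 17 16
f 16 17 18
f 16 18 4
f 17 1 19
f 17 19 18
f 18 19 20
f 18 20 4
f 19 1 21
f 19 21 20
f 20 21 22
f 20 22 4
f 21 1 23
f 21 23 22
f 22 23 24
f 22 24 4
f 23 1 25
f 23 25 24
f 24 25 26
f 24 26 4
f 25 1 27
f 25 27 26
f 26 27 28
f 26 28 4
f 27 1 29
f 27 29 28
f 28 29 30
f 28 30 4
f 29 1 2
f 29 2 30
f 30 2 3
f 30 3 4
f 32 34 31
f 35 32 31
f 31 34 33
f 33 35 31
f 32 38 34
f 36 32 35
f 36 38 32
f 34 38 33
f 37 35 33
f 33 38 37
f 37 36 35
f 38 36 37
f 40 39 42
f 40 42 41
f 42 39 43
f 42 43 41
f 43 39 44
f 43 44 41
f 44 39 45
f 44 45 41
f 45 39 46
f 45 46 41
f 46 39 47
f 46 47 41
f 47 39 48
f 47 48 41
f 48 39 49
f 48 49 41
f 49 39 50
f 49 50 41
f 50 39 51
f 50 51 41
f 51 39 52
f 51 52 41
f 52 39 53
f 52 53 41
f 53 39 54
f 53 54 41
f 54 39 40
f 54 40 41
f 56 55 58
f 56 58 57
f 58 55 59
f 58 59 57
f 59 55 60
f 59 60 57
f 60 55 61
f 60 61 57
f 61 55 62
f 61 62 57
f 62 55 63
f 62 63 57
f 63 55 64
f 63 64 57
f 64 55 65
f 64 65 57
f 65 55 66
f 65 66 57
f 66 55 67
f 66 67 57
f 67 55 68
f 67 68 57
f 68 55 69
f 68 69 57
f 69 55 70
f 69 70 57
f 70 55 71
f 70 71 57
f 71 55 72
f 71 72 57
f 72 55 56
f 72 56 57



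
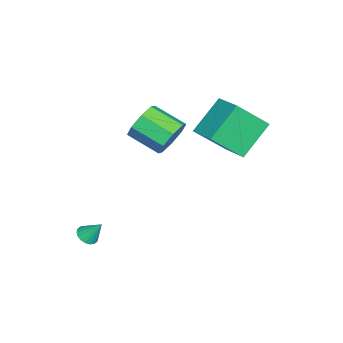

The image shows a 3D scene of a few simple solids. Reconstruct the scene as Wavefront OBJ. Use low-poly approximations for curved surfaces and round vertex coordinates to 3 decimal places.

v -2.775 -0.177 1.356
v -4.125 0.696 2.798
v -3.424 1.184 -0.076
v -4.774 2.057 1.365
v -1.566 0.903 1.835
v -2.916 1.776 3.276
v -2.215 2.264 0.402
v -3.565 3.137 1.844
v -2.838 -1.137 0.632
v -2.187 -0.944 1.42
v -2.592 -2.511 2.137
v -3.242 -2.703 1.348
v -2.926 -0.687 1.565
v -3.331 -2.254 2.282
v -3.614 -0.693 1.163
v -4.018 -2.26 1.88
v -3.846 -0.959 0.45
v -4.251 -2.526 1.167
v -3.488 -1.329 -0.157
v -3.893 -2.896 0.56
v -2.749 -1.586 -0.302
v -3.154 -3.153 0.415
v -2.062 -1.58 0.1
v -2.466 -3.147 0.817
v -1.829 -1.314 0.813
v -2.234 -2.881 1.53
v 1.695 -3.845 -3.094
v 2.119 -4.157 -2.904
v 1.785 -3.155 -2.166
v 2.234 -3.985 -3.043
v 2.243 -3.786 -3.192
v 2.143 -3.598 -3.321
v 1.954 -3.459 -3.406
v 1.714 -3.397 -3.429
v 1.47 -3.423 -3.386
v 1.27 -3.533 -3.285
v 1.155 -3.705 -3.146
v 1.147 -3.904 -2.997
v 1.247 -4.092 -2.867
v 1.435 -4.231 -2.782
v 1.676 -4.293 -2.759
v 1.92 -4.267 -2.803
f 2 4 1
f 5 2 1
f 1 4 3
f 3 5 1
f 2 8 4
f 6 2 5
f 6 8 2
f 4 8 3
f 7 5 3
f 3 8 7
f 7 6 5
f 8 6 7
f 10 9 13
f 10 13 11
f 11 13 14
f 11 14 12
f 13 9 15
f 13 15 14
f 14 15 16
f 14 16 12
f 15 9 17
f 15 17 16
f 16 17 18
f 16 18 12
f 17 9 19
f 17 19 18
f 18 19 20
f 18 20 12
f 19 9 21
f 19 21 20
f 20 21 22
f 20 22 12
f 21 9 23
f 21 23 22
f 22 23 24
f 22 24 12
f 23 9 25
f 23 25 24
f 24 25 26
f 24 26 12
f 25 9 10
f 25 10 26
f 26 10 11
f 26 11 12
f 28 27 30
f 28 30 29
f 30 27 31
f 30 31 29
f 31 27 32
f 31 32 29
f 32 27 33
f 32 33 29
f 33 27 34
f 33 34 29
f 34 27 35
f 34 35 29
f 35 27 36
f 35 36 29
f 36 27 37
f 36 37 29
f 37 27 38
f 37 38 29
f 38 27 39
f 38 39 29
f 39 27 40
f 39 40 29
f 40 27 41
f 40 41 29
f 41 27 42
f 41 42 29
f 42 27 28
f 42 28 29

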